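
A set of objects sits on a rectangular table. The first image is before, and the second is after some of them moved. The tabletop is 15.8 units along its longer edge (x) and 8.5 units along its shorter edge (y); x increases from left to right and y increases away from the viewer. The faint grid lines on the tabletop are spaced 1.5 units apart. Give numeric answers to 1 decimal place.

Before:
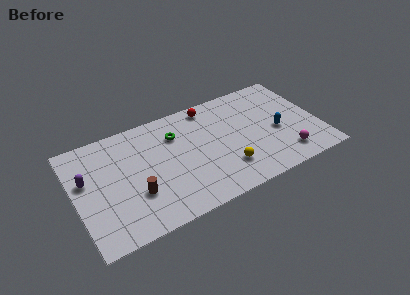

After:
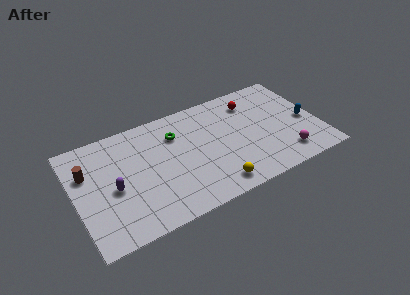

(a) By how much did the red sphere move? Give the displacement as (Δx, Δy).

(2.7, -0.8)

The red sphere started near (9.1, 7.5) and ended near (11.8, 6.7).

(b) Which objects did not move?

the magenta sphere and the green torus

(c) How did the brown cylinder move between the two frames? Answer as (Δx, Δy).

(-2.8, 2.9)

The brown cylinder started near (3.7, 2.8) and ended near (0.9, 5.7).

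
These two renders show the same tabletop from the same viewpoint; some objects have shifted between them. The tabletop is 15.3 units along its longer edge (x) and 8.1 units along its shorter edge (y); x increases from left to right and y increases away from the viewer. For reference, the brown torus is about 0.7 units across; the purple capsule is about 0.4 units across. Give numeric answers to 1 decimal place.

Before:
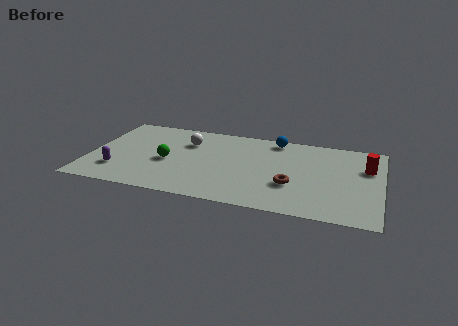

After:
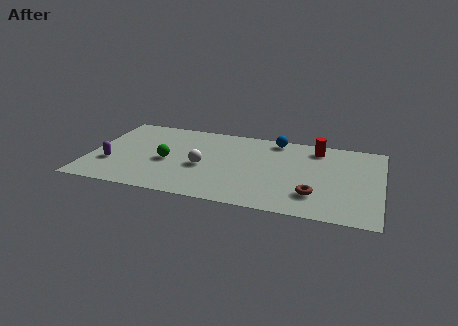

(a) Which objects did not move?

the green sphere and the blue sphere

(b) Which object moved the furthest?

the red cylinder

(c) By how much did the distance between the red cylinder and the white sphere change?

-2.8

The distance was about 9.5 in the first image and 6.7 in the second, so they moved 2.8 units closer together.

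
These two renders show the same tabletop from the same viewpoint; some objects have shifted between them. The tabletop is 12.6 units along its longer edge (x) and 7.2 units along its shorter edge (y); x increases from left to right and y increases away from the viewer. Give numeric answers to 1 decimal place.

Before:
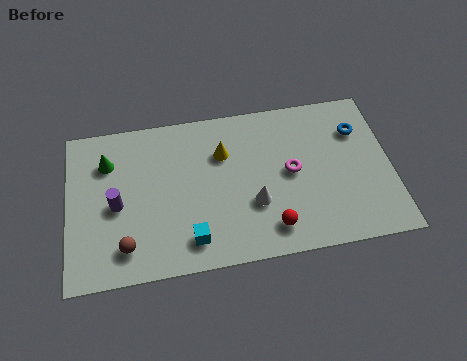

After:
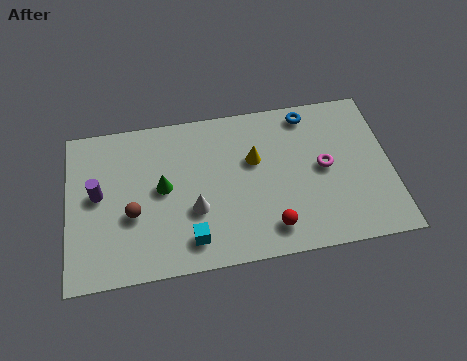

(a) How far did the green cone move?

2.6

The green cone moved from about (1.6, 5.3) to (3.7, 3.8), a distance of √(2.1² + 1.5²) ≈ 2.6.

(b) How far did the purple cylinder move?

0.9

From (1.9, 3.3) to (1.2, 3.9), the purple cylinder covered √(0.7² + 0.6²) ≈ 0.9 units.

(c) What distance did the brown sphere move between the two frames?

1.4

The brown sphere was near (2.2, 1.4) before and (2.5, 2.8) after, so it travelled √(0.3² + 1.4²) ≈ 1.4 units.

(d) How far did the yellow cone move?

1.3

From (6.1, 5.0) to (7.3, 4.5), the yellow cone covered √(1.2² + 0.5²) ≈ 1.3 units.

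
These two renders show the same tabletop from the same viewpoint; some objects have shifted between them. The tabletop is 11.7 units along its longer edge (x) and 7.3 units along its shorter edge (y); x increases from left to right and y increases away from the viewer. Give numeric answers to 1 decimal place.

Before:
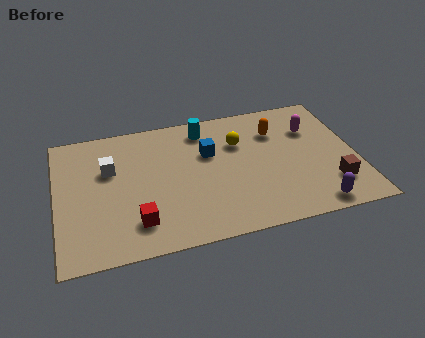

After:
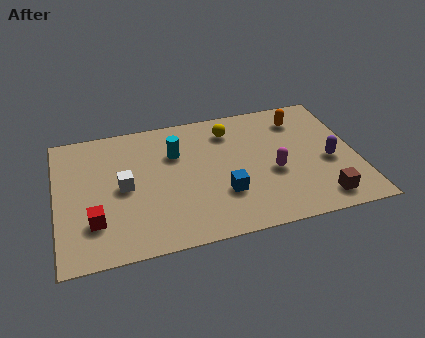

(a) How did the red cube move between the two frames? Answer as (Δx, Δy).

(-1.6, 0.4)

The red cube was at about (3.0, 1.6) and moved to about (1.4, 2.0).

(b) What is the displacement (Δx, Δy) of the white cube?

(0.5, -1.1)

From the two frames, the white cube sits at roughly (2.1, 4.7) before and (2.6, 3.6) after.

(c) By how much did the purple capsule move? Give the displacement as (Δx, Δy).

(0.8, 2.3)

The purple capsule started near (9.8, 0.8) and ended near (10.6, 3.1).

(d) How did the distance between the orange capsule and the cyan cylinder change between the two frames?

+2.2

They were about 2.9 units apart before and 5.1 after — 2.2 units further apart.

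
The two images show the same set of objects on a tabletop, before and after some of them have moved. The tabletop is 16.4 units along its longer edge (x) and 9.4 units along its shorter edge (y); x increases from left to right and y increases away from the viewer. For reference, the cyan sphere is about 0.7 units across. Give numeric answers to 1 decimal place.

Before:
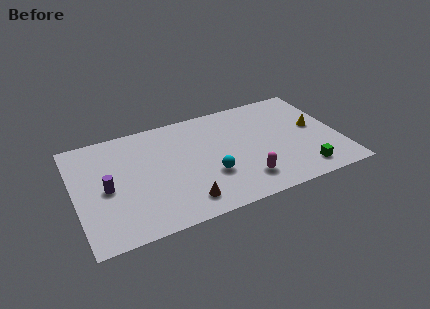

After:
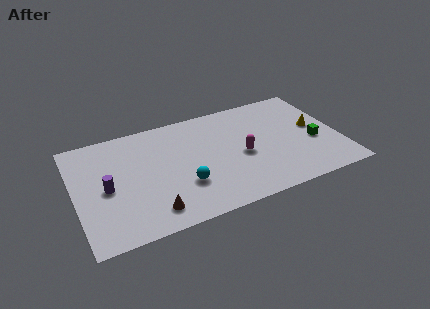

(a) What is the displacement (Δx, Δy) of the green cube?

(1.0, 2.3)

The green cube was at about (13.8, 1.5) and moved to about (14.8, 3.8).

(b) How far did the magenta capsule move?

2.2

The magenta capsule moved from about (10.2, 2.0) to (10.3, 4.2), a distance of √(0.1² + 2.2²) ≈ 2.2.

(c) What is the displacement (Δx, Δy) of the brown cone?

(-2.0, 0.0)

The brown cone started near (6.4, 1.6) and ended near (4.4, 1.6).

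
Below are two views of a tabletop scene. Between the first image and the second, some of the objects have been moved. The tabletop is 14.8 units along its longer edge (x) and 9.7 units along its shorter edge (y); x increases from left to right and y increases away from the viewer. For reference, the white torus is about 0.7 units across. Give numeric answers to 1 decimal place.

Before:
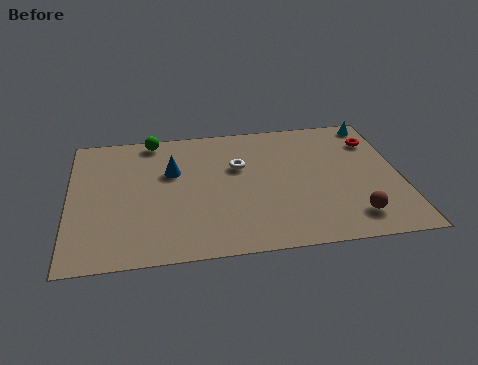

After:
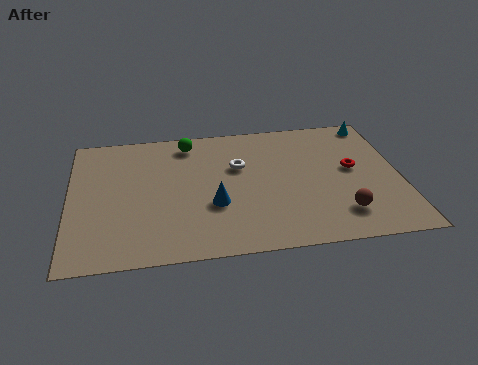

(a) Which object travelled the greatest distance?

the blue cone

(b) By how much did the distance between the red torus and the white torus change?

-1.1

The distance was about 6.3 in the first image and 5.2 in the second, so they moved 1.1 units closer together.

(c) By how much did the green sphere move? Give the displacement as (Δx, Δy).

(1.6, -0.5)

From the two frames, the green sphere sits at roughly (3.8, 8.8) before and (5.4, 8.3) after.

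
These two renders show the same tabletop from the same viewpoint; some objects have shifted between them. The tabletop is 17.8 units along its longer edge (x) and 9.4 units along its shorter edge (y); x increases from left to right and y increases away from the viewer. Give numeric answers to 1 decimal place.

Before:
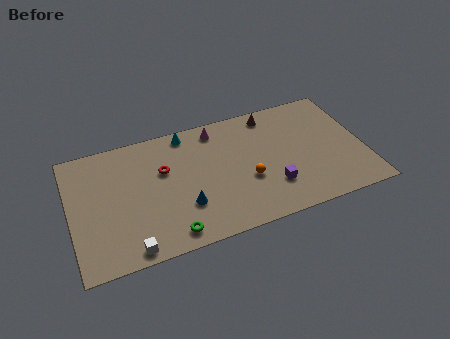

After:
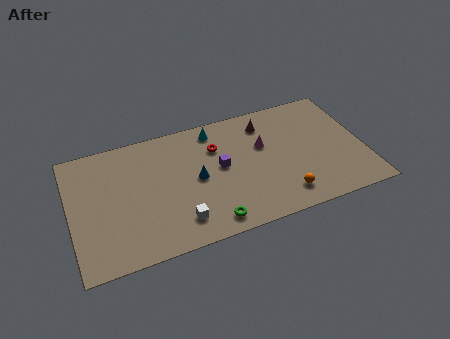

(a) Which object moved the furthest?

the purple cube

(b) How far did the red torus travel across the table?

3.4

The red torus was near (5.7, 6.0) before and (9.0, 6.7) after, so it travelled √(3.3² + 0.7²) ≈ 3.4 units.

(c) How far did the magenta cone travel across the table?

3.5

From (9.1, 8.1) to (11.8, 5.9), the magenta cone covered √(2.7² + 2.2²) ≈ 3.5 units.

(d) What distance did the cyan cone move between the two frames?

1.7

The cyan cone was near (7.3, 8.4) before and (9.0, 8.1) after, so it travelled √(1.7² + 0.3²) ≈ 1.7 units.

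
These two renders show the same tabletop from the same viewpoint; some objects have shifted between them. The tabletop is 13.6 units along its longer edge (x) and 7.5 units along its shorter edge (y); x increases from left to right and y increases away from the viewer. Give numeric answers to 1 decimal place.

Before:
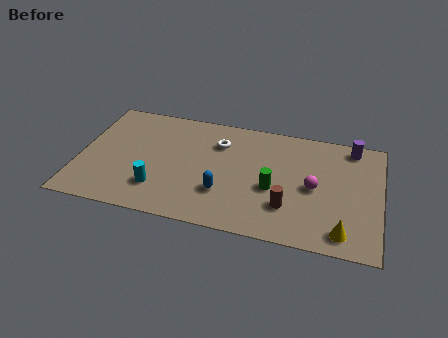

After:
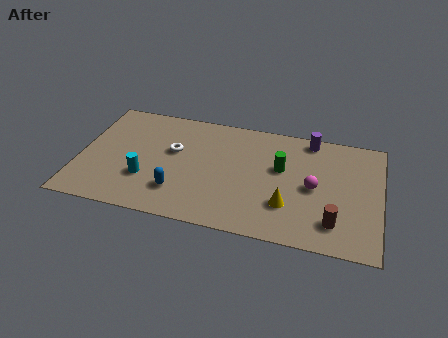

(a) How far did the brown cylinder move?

2.2

The brown cylinder was near (9.5, 2.1) before and (11.6, 1.6) after, so it travelled √(2.1² + 0.5²) ≈ 2.2 units.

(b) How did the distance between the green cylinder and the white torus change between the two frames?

+1.4

The distance was about 3.5 in the first image and 4.9 in the second, so they moved 1.4 units further apart.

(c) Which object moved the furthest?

the yellow cone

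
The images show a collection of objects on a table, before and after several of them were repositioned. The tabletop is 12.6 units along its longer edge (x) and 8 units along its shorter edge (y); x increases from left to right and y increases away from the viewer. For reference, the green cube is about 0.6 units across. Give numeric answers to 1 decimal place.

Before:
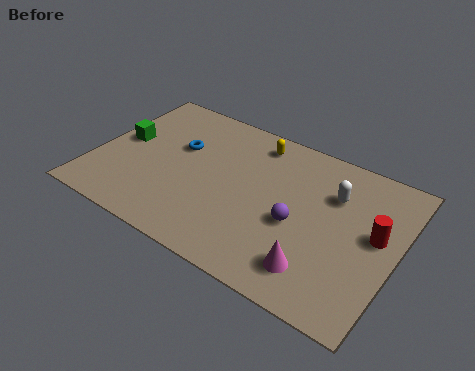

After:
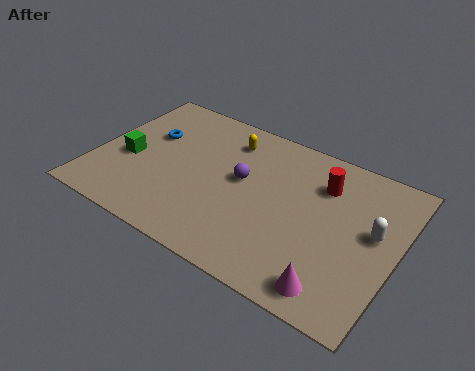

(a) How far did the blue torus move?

1.3

The blue torus was near (3.3, 5.0) before and (2.0, 5.1) after, so it travelled √(1.3² + 0.1²) ≈ 1.3 units.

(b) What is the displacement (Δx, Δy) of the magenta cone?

(0.8, -0.5)

From the two frames, the magenta cone sits at roughly (9.7, 1.6) before and (10.5, 1.1) after.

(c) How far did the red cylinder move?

2.8

From (11.7, 4.4) to (9.3, 5.9), the red cylinder covered √(2.4² + 1.5²) ≈ 2.8 units.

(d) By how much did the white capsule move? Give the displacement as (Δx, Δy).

(1.8, -1.1)

The white capsule started near (9.8, 5.6) and ended near (11.6, 4.5).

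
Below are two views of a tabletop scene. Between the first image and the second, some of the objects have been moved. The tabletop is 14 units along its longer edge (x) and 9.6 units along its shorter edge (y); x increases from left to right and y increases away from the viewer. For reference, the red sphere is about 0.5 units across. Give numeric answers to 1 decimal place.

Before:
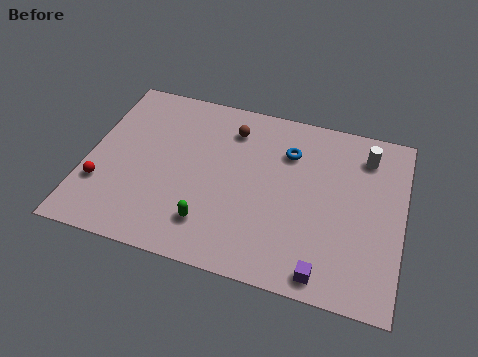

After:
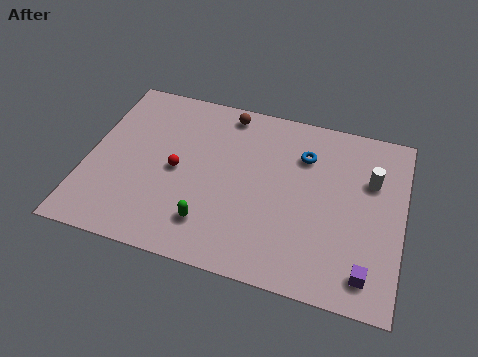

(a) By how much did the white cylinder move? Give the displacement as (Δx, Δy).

(0.3, -1.3)

The white cylinder started near (12.2, 7.7) and ended near (12.5, 6.4).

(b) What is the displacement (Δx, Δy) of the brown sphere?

(-0.3, 0.9)

The brown sphere was at about (6.2, 7.6) and moved to about (5.9, 8.5).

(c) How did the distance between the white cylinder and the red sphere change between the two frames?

-3.7

The distance was about 12.4 in the first image and 8.7 in the second, so they moved 3.7 units closer together.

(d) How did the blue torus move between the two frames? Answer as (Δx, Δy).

(0.7, 0.0)

The blue torus was at about (8.8, 7.0) and moved to about (9.5, 7.0).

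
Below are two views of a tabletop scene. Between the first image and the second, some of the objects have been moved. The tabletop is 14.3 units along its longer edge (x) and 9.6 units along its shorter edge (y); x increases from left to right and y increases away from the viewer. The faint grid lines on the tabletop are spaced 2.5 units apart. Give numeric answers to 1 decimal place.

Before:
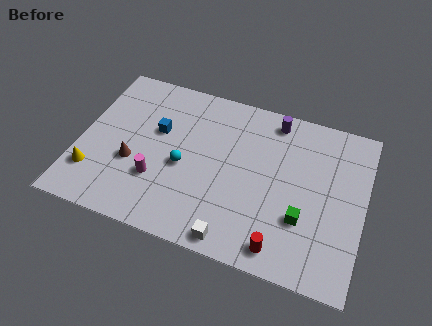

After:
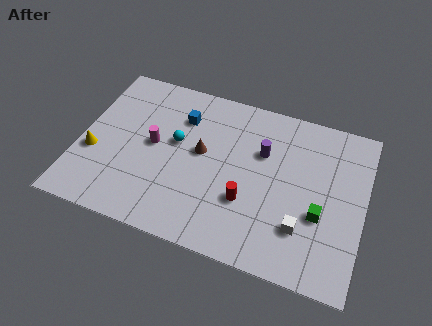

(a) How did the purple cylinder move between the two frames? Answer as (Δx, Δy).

(-0.4, -2.1)

The purple cylinder started near (9.5, 8.4) and ended near (9.1, 6.3).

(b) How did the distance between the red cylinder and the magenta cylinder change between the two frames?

-1.4

They were about 6.6 units apart before and 5.2 after — 1.4 units closer together.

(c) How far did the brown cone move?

3.7

From (2.8, 3.6) to (6.1, 5.3), the brown cone covered √(3.3² + 1.7²) ≈ 3.7 units.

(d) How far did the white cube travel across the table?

3.6

The white cube moved from about (8.2, 0.9) to (11.4, 2.6), a distance of √(3.2² + 1.7²) ≈ 3.6.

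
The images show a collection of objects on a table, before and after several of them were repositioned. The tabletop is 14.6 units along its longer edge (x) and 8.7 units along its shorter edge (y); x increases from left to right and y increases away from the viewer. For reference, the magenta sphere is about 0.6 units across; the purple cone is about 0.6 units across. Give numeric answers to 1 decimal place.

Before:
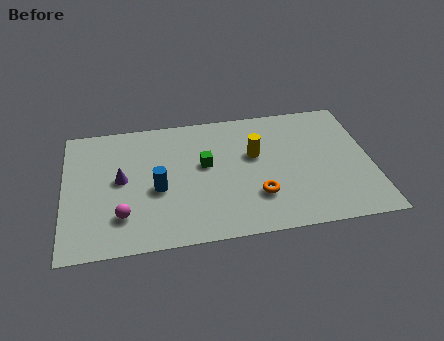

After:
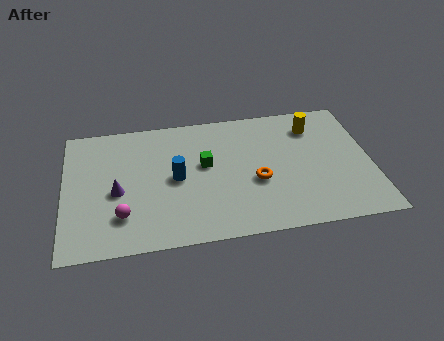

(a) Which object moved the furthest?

the yellow cylinder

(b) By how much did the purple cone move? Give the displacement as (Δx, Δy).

(-0.2, -0.8)

The purple cone started near (2.7, 4.6) and ended near (2.5, 3.8).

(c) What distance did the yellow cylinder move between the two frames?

3.3

From (9.1, 5.3) to (12.0, 6.8), the yellow cylinder covered √(2.9² + 1.5²) ≈ 3.3 units.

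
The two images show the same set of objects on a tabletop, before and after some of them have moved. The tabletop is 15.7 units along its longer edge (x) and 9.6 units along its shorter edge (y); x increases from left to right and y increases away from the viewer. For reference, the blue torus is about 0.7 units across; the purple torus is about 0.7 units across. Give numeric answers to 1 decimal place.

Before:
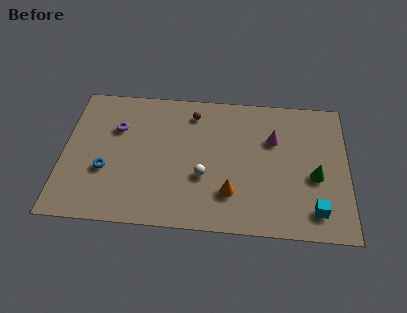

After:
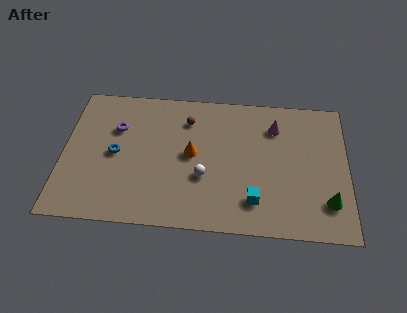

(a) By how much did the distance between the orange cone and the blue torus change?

-2.8

Before: roughly 7.0 units apart; after: 4.2. That's 2.8 units closer together.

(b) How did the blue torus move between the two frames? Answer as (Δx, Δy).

(0.5, 1.2)

From the two frames, the blue torus sits at roughly (2.4, 3.5) before and (2.9, 4.7) after.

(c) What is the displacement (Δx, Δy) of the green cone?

(0.7, -1.7)

From the two frames, the green cone sits at roughly (13.9, 4.0) before and (14.6, 2.3) after.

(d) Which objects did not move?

the white sphere and the purple torus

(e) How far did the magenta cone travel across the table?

0.9

From (11.6, 6.4) to (11.7, 7.3), the magenta cone covered √(0.1² + 0.9²) ≈ 0.9 units.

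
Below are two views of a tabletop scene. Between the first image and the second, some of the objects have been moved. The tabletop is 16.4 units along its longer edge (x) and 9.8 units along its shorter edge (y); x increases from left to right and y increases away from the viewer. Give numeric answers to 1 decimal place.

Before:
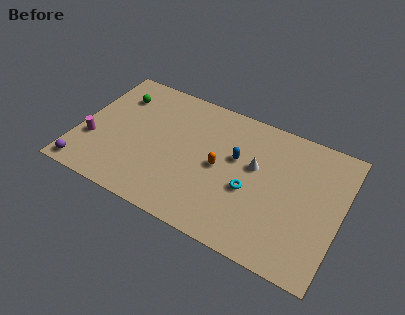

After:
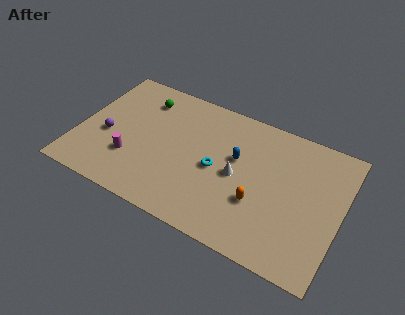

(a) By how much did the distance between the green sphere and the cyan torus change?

-3.5

They were about 9.5 units apart before and 6.0 after — 3.5 units closer together.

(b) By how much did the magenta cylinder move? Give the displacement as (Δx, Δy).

(2.5, -0.3)

The magenta cylinder was at about (1.0, 3.3) and moved to about (3.5, 3.0).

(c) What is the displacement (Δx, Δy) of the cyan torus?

(-2.2, 0.6)

The cyan torus was at about (10.9, 4.0) and moved to about (8.7, 4.6).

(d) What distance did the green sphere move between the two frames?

1.6

From (2.0, 7.4) to (3.6, 7.8), the green sphere covered √(1.6² + 0.4²) ≈ 1.6 units.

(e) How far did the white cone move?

1.5

From (11.0, 5.8) to (10.0, 4.7), the white cone covered √(1.0² + 1.1²) ≈ 1.5 units.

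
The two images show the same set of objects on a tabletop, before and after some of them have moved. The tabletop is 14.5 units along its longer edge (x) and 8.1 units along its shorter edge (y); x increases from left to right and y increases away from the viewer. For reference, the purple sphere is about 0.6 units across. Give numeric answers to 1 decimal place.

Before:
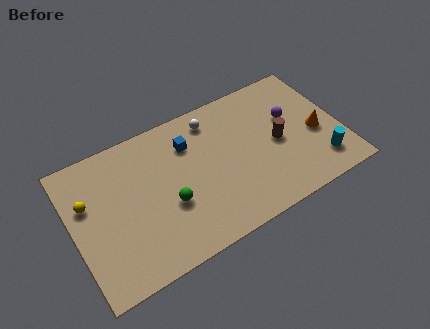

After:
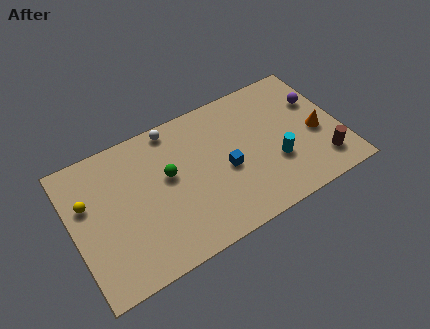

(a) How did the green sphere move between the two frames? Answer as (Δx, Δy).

(0.2, 1.6)

The green sphere was at about (5.0, 3.1) and moved to about (5.2, 4.7).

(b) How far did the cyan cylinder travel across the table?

2.5

From (13.1, 1.7) to (10.8, 2.8), the cyan cylinder covered √(2.3² + 1.1²) ≈ 2.5 units.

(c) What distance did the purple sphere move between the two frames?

1.6

The purple sphere moved from about (12.0, 5.0) to (13.5, 5.4), a distance of √(1.5² + 0.4²) ≈ 1.6.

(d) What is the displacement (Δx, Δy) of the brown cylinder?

(2.1, -2.2)

From the two frames, the brown cylinder sits at roughly (11.1, 3.9) before and (13.2, 1.7) after.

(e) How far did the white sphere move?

2.2

The white sphere was near (7.9, 6.8) before and (5.8, 7.3) after, so it travelled √(2.1² + 0.5²) ≈ 2.2 units.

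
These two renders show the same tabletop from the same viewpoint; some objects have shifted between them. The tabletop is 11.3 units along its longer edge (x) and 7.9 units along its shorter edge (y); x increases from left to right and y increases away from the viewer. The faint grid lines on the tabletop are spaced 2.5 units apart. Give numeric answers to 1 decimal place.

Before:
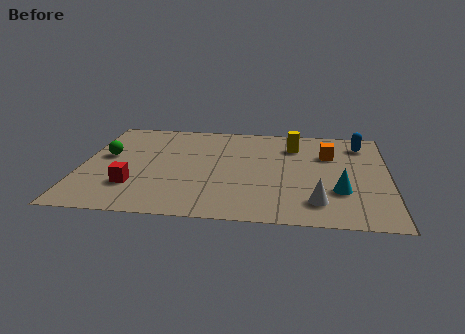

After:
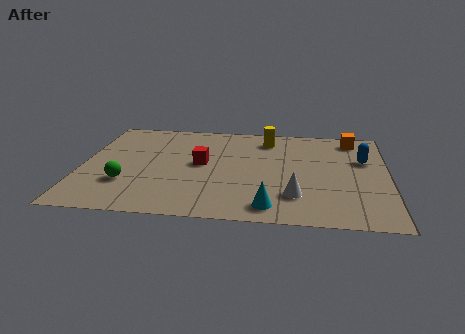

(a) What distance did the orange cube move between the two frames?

1.7

The orange cube was near (9.1, 5.4) before and (10.0, 6.8) after, so it travelled √(0.9² + 1.4²) ≈ 1.7 units.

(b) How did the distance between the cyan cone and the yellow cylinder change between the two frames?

+1.5

Before: roughly 3.9 units apart; after: 5.4. That's 1.5 units further apart.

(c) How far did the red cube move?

3.1

From (2.0, 2.2) to (4.4, 4.2), the red cube covered √(2.4² + 2.0²) ≈ 3.1 units.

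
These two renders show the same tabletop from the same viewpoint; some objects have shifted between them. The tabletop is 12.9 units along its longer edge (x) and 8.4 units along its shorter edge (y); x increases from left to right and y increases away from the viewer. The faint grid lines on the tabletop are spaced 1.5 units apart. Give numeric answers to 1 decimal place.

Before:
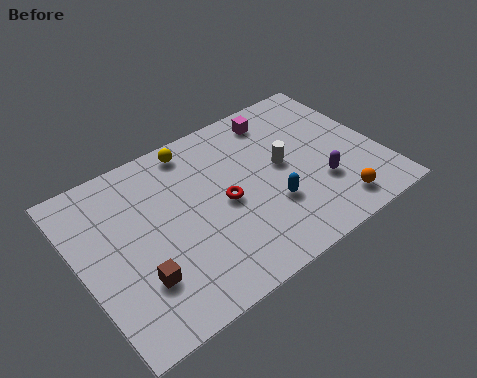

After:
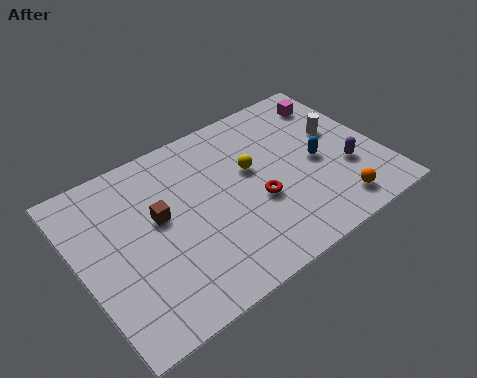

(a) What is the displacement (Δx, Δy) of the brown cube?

(1.3, 2.4)

The brown cube started near (2.1, 2.4) and ended near (3.4, 4.8).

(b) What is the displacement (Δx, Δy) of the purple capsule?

(1.2, 0.2)

From the two frames, the purple capsule sits at roughly (10.1, 2.7) before and (11.3, 2.9) after.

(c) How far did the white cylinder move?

2.6

The white cylinder was near (8.8, 4.5) before and (11.4, 5.0) after, so it travelled √(2.6² + 0.5²) ≈ 2.6 units.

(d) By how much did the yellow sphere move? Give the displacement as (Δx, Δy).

(2.1, -2.4)

The yellow sphere was at about (5.4, 7.4) and moved to about (7.5, 5.0).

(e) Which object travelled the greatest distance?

the yellow sphere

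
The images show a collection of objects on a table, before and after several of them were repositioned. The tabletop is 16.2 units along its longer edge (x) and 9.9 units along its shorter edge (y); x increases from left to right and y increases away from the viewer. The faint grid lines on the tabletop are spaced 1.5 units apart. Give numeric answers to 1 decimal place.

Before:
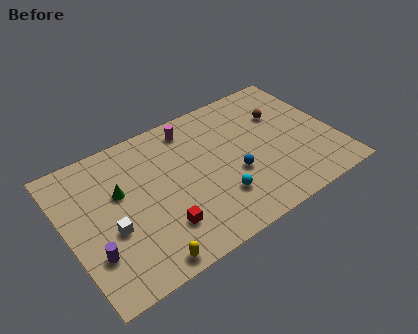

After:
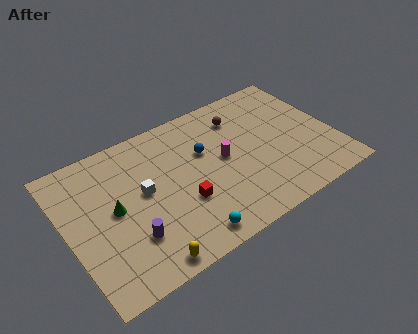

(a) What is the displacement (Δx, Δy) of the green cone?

(-0.5, -1.0)

The green cone started near (3.3, 6.1) and ended near (2.8, 5.1).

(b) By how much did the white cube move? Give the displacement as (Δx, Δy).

(2.2, 1.5)

From the two frames, the white cube sits at roughly (2.4, 3.9) before and (4.6, 5.4) after.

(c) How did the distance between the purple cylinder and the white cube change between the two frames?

+1.3

Before: roughly 1.6 units apart; after: 2.9. That's 1.3 units further apart.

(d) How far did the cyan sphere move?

2.7

The cyan sphere moved from about (8.7, 2.7) to (6.5, 1.2), a distance of √(2.2² + 1.5²) ≈ 2.7.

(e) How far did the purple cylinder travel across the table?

2.2

The purple cylinder moved from about (1.2, 2.9) to (3.4, 2.8), a distance of √(2.2² + 0.1²) ≈ 2.2.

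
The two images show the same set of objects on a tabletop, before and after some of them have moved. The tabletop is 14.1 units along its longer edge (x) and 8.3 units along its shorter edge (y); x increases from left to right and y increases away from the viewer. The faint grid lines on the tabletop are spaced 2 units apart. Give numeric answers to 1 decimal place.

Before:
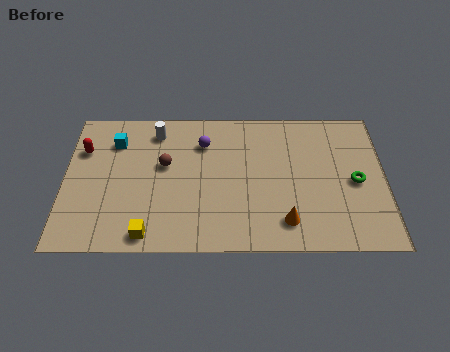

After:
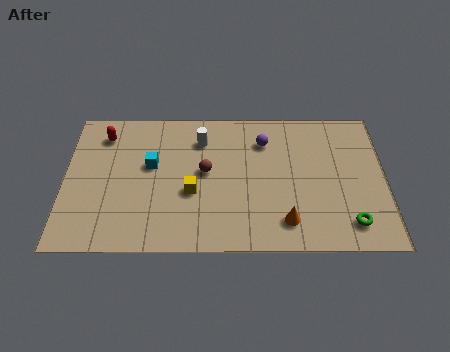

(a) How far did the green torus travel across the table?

2.4

The green torus was near (12.8, 3.9) before and (12.5, 1.5) after, so it travelled √(0.3² + 2.4²) ≈ 2.4 units.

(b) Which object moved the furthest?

the yellow cube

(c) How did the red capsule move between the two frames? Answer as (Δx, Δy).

(0.9, 0.9)

The red capsule was at about (0.8, 5.8) and moved to about (1.7, 6.7).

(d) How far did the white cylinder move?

2.1

The white cylinder moved from about (4.0, 6.9) to (6.0, 6.4), a distance of √(2.0² + 0.5²) ≈ 2.1.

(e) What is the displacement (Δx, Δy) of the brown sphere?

(1.8, -0.4)

From the two frames, the brown sphere sits at roughly (4.4, 4.9) before and (6.2, 4.5) after.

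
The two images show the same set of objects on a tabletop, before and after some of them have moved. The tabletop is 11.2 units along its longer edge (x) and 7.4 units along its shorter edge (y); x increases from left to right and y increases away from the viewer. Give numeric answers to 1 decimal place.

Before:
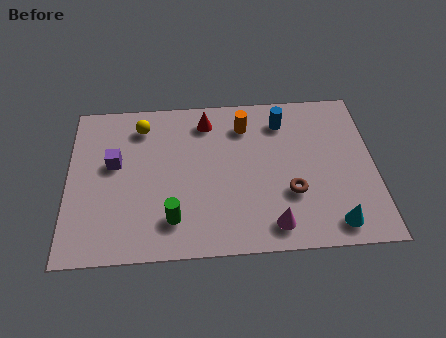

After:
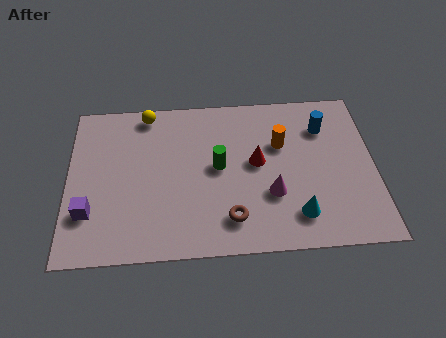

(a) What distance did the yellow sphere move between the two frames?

0.6

The yellow sphere moved from about (2.7, 6.0) to (2.9, 6.6), a distance of √(0.2² + 0.6²) ≈ 0.6.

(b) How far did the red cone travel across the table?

2.8

From (5.1, 6.1) to (6.9, 4.0), the red cone covered √(1.8² + 2.1²) ≈ 2.8 units.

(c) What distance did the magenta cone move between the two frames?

1.4

From (7.4, 1.1) to (7.4, 2.5), the magenta cone covered √(0.0² + 1.4²) ≈ 1.4 units.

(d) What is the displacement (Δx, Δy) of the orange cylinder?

(1.3, -1.0)

The orange cylinder was at about (6.5, 5.8) and moved to about (7.8, 4.8).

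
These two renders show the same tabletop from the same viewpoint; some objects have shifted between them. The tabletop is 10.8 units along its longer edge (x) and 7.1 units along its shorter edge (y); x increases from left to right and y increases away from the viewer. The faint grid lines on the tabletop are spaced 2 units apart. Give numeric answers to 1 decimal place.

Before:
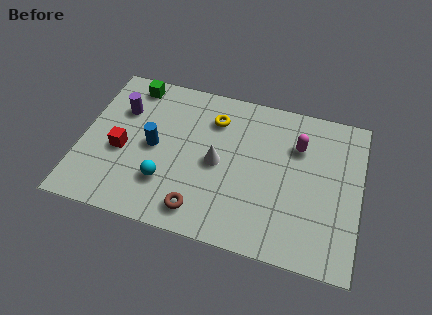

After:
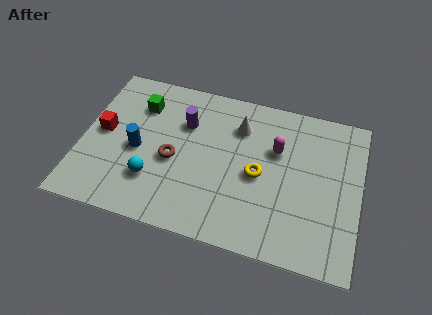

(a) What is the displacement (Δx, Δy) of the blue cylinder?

(-0.6, -0.3)

The blue cylinder was at about (2.8, 3.5) and moved to about (2.2, 3.2).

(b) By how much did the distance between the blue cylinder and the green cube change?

-0.8

Before: roughly 2.9 units apart; after: 2.1. That's 0.8 units closer together.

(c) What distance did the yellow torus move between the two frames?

2.8

The yellow torus was near (5.0, 5.4) before and (6.9, 3.3) after, so it travelled √(1.9² + 2.1²) ≈ 2.8 units.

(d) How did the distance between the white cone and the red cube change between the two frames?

+1.7

Before: roughly 3.7 units apart; after: 5.4. That's 1.7 units further apart.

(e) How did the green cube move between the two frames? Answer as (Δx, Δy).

(0.4, -0.9)

The green cube was at about (1.7, 6.2) and moved to about (2.1, 5.3).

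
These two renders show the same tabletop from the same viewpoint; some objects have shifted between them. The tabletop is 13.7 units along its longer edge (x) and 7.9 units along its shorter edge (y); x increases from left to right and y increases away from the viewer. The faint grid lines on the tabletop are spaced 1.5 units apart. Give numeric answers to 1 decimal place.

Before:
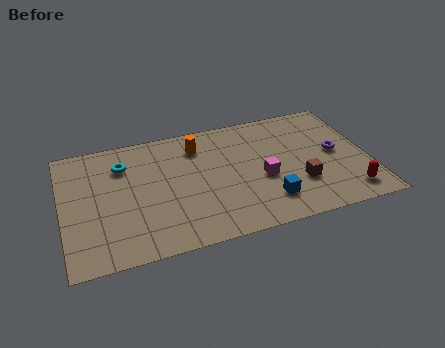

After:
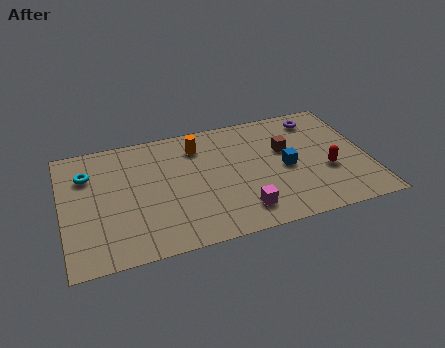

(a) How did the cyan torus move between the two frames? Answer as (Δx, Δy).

(-1.6, -0.2)

The cyan torus was at about (2.8, 5.9) and moved to about (1.2, 5.7).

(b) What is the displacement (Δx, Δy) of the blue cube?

(1.0, 1.9)

From the two frames, the blue cube sits at roughly (9.0, 1.8) before and (10.0, 3.7) after.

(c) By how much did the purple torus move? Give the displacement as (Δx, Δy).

(-0.6, 2.5)

The purple torus started near (12.3, 4.1) and ended near (11.7, 6.6).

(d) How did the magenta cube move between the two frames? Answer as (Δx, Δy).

(-1.1, -1.8)

The magenta cube started near (8.9, 3.3) and ended near (7.8, 1.5).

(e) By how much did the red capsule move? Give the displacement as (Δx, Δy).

(-0.8, 1.7)

The red capsule started near (12.6, 1.3) and ended near (11.8, 3.0).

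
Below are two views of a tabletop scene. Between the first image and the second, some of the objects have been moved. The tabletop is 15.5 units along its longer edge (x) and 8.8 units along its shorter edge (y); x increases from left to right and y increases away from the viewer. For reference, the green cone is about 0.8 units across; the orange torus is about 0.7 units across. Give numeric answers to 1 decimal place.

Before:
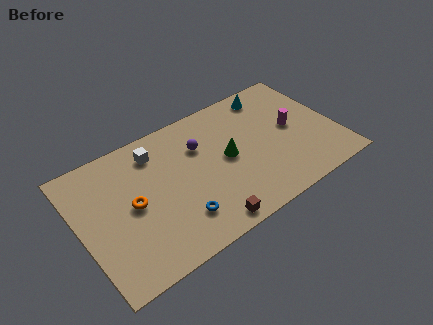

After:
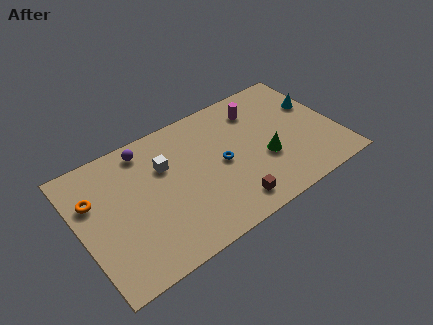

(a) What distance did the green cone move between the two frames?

2.4

The green cone moved from about (8.9, 4.5) to (11.0, 3.3), a distance of √(2.1² + 1.2²) ≈ 2.4.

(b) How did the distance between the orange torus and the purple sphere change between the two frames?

-0.9

Before: roughly 4.7 units apart; after: 3.8. That's 0.9 units closer together.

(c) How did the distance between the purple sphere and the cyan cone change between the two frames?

+5.5

Before: roughly 4.9 units apart; after: 10.4. That's 5.5 units further apart.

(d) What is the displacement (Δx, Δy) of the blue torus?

(3.0, 2.2)

The blue torus started near (5.5, 2.1) and ended near (8.5, 4.3).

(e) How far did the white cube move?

1.3

The white cube moved from about (4.9, 7.1) to (5.3, 5.9), a distance of √(0.4² + 1.2²) ≈ 1.3.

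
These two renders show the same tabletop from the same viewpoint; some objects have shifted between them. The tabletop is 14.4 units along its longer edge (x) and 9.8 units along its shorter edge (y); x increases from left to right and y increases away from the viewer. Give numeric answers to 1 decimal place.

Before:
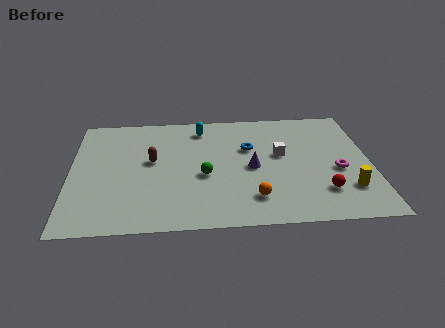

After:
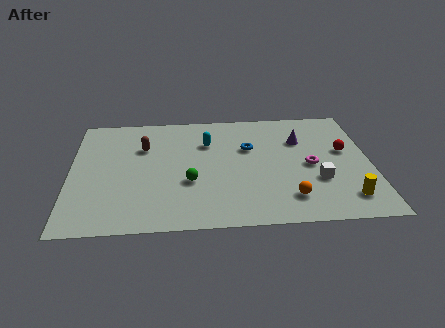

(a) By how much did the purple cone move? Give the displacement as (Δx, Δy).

(2.4, 2.2)

The purple cone was at about (8.7, 4.6) and moved to about (11.1, 6.8).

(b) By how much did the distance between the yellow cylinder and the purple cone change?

+0.4

They were about 5.0 units apart before and 5.4 after — 0.4 units further apart.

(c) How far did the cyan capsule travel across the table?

1.3

From (6.3, 8.2) to (6.6, 6.9), the cyan capsule covered √(0.3² + 1.3²) ≈ 1.3 units.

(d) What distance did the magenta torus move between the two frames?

1.4

From (12.8, 4.1) to (11.5, 4.6), the magenta torus covered √(1.3² + 0.5²) ≈ 1.4 units.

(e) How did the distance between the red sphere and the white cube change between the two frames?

-0.9

Before: roughly 3.7 units apart; after: 2.8. That's 0.9 units closer together.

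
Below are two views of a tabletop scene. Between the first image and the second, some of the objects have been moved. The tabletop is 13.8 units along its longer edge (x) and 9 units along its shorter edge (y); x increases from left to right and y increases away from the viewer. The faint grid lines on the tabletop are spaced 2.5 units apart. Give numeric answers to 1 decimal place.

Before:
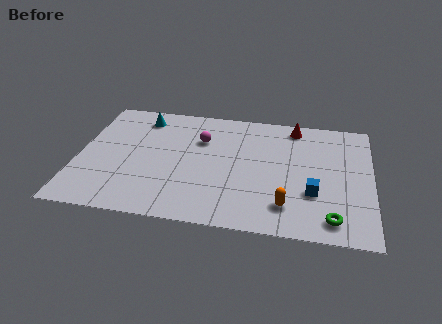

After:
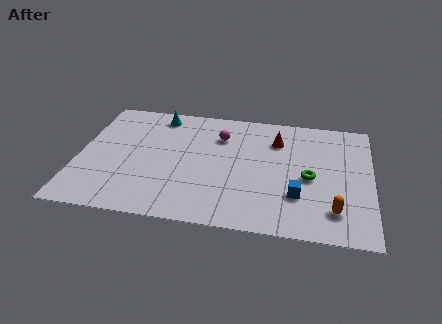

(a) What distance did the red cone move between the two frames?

1.4

From (10.1, 7.9) to (9.3, 6.7), the red cone covered √(0.8² + 1.2²) ≈ 1.4 units.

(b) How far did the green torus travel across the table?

3.0

From (12.0, 1.3) to (10.9, 4.1), the green torus covered √(1.1² + 2.8²) ≈ 3.0 units.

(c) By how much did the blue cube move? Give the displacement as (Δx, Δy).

(-0.7, -0.3)

From the two frames, the blue cube sits at roughly (11.1, 3.0) before and (10.4, 2.7) after.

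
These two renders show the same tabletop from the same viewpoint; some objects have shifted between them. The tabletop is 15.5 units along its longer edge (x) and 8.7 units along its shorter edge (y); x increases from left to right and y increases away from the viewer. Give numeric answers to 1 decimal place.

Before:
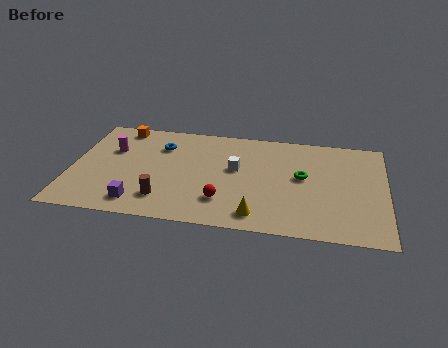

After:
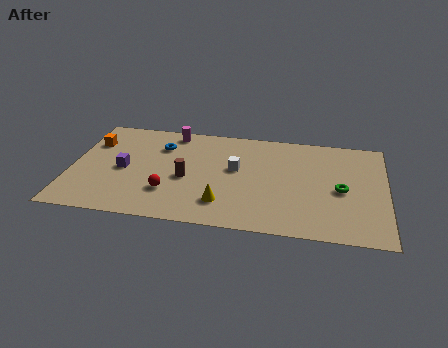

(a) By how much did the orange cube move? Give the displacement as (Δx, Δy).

(-1.3, -1.5)

The orange cube started near (2.2, 7.7) and ended near (0.9, 6.2).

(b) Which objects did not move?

the white cube and the blue torus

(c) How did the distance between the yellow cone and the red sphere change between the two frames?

+0.8

The distance was about 1.9 in the first image and 2.7 in the second, so they moved 0.8 units further apart.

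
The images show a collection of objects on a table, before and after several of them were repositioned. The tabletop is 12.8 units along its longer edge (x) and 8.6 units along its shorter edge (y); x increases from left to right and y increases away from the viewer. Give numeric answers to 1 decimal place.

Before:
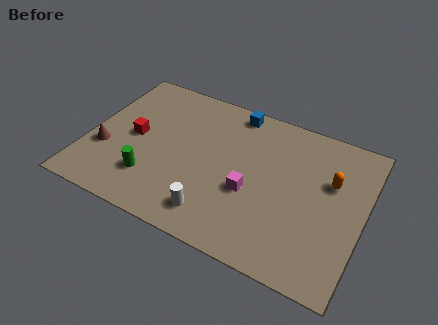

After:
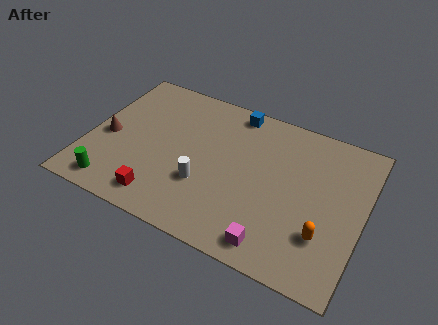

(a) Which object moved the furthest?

the red cube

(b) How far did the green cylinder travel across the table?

1.9

The green cylinder moved from about (3.2, 2.2) to (1.6, 1.1), a distance of √(1.6² + 1.1²) ≈ 1.9.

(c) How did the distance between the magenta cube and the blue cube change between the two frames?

+2.6

They were about 4.5 units apart before and 7.1 after — 2.6 units further apart.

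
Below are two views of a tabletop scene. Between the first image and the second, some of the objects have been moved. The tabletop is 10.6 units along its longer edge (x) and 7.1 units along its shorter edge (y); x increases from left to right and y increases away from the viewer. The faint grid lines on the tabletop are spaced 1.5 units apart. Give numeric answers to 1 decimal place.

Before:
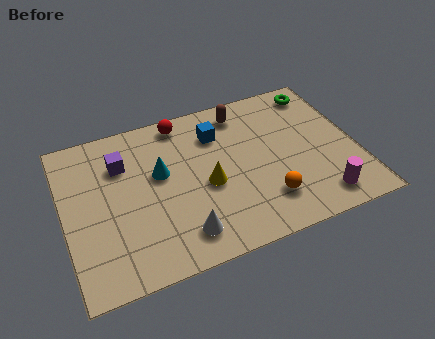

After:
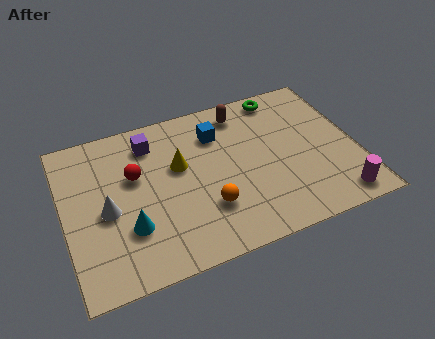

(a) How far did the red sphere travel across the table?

2.7

The red sphere was near (4.5, 6.3) before and (2.6, 4.4) after, so it travelled √(1.9² + 1.9²) ≈ 2.7 units.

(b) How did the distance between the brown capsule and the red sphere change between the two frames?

+2.2

They were about 2.2 units apart before and 4.4 after — 2.2 units further apart.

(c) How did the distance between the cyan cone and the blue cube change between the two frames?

+2.2

The distance was about 2.5 in the first image and 4.7 in the second, so they moved 2.2 units further apart.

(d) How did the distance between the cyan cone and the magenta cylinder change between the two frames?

+1.2

The distance was about 6.3 in the first image and 7.5 in the second, so they moved 1.2 units further apart.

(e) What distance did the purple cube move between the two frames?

1.3

The purple cube moved from about (2.2, 5.1) to (3.3, 5.7), a distance of √(1.1² + 0.6²) ≈ 1.3.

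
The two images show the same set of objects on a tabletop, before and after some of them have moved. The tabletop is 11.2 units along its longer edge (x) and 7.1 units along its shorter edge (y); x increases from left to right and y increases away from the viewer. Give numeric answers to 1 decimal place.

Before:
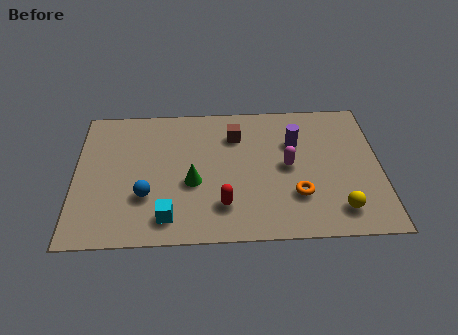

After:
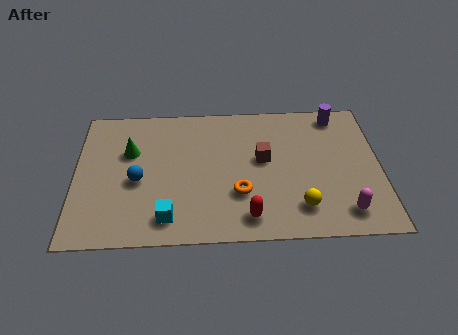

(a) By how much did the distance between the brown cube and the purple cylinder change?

+1.3

The distance was about 2.3 in the first image and 3.6 in the second, so they moved 1.3 units further apart.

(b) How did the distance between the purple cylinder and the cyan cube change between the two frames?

+2.1

They were about 5.9 units apart before and 8.0 after — 2.1 units further apart.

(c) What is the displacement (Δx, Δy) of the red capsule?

(0.9, -0.6)

From the two frames, the red capsule sits at roughly (5.4, 1.7) before and (6.3, 1.1) after.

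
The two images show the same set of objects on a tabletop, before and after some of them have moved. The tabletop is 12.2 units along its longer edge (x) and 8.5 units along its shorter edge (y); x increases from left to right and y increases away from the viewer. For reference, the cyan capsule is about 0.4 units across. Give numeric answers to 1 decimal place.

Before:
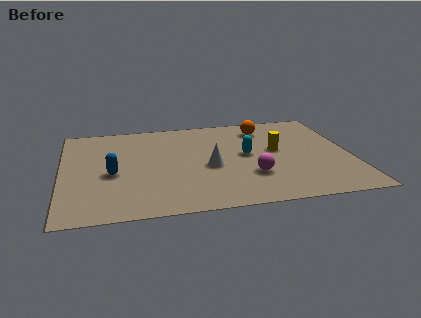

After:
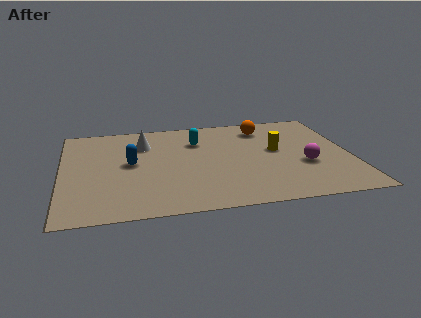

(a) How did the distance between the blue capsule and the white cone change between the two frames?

-2.3

The distance was about 4.1 in the first image and 1.8 in the second, so they moved 2.3 units closer together.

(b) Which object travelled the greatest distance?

the white cone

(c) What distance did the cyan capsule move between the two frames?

2.6

The cyan capsule was near (7.8, 4.5) before and (5.8, 6.1) after, so it travelled √(2.0² + 1.6²) ≈ 2.6 units.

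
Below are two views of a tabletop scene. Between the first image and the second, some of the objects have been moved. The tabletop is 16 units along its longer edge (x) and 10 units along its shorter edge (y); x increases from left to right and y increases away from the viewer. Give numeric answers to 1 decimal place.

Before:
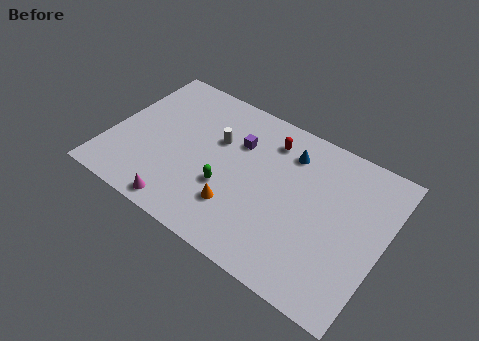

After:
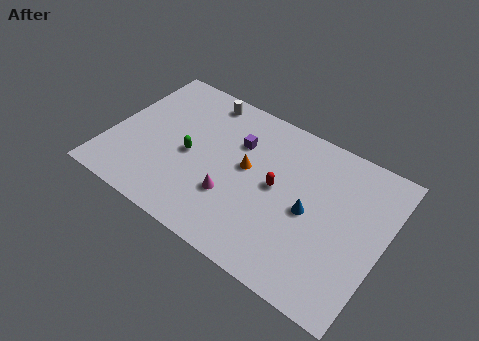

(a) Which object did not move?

the purple cube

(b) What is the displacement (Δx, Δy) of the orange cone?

(0.1, 2.8)

From the two frames, the orange cone sits at roughly (7.9, 2.7) before and (8.0, 5.5) after.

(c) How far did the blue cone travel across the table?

3.5

The blue cone moved from about (10.1, 7.8) to (11.8, 4.7), a distance of √(1.7² + 3.1²) ≈ 3.5.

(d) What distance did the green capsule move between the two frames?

2.6

The green capsule was near (7.1, 3.6) before and (4.7, 4.6) after, so it travelled √(2.4² + 1.0²) ≈ 2.6 units.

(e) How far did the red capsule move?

2.9

The red capsule was near (8.9, 8.0) before and (9.8, 5.2) after, so it travelled √(0.9² + 2.8²) ≈ 2.9 units.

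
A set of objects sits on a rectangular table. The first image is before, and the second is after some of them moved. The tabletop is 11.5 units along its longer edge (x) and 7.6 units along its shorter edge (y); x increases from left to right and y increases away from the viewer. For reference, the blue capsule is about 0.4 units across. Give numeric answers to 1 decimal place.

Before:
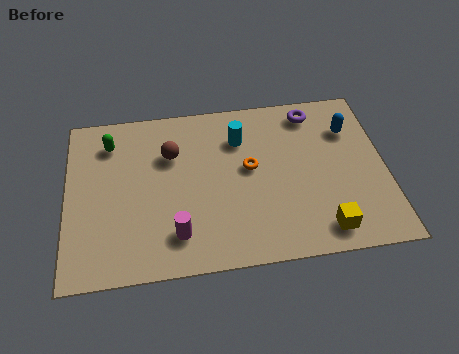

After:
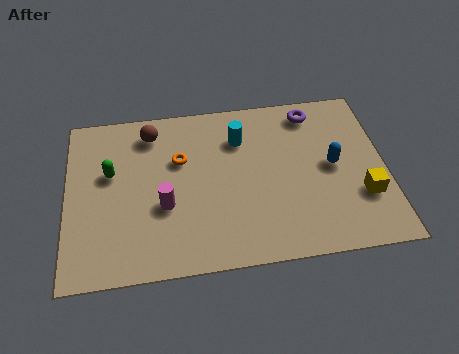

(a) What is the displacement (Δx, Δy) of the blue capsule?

(-0.7, -1.6)

The blue capsule was at about (10.3, 5.5) and moved to about (9.6, 3.9).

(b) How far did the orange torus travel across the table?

2.6

From (6.6, 4.2) to (4.1, 4.9), the orange torus covered √(2.5² + 0.7²) ≈ 2.6 units.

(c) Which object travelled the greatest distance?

the orange torus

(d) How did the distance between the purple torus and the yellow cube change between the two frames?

-1.0

Before: roughly 5.4 units apart; after: 4.4. That's 1.0 units closer together.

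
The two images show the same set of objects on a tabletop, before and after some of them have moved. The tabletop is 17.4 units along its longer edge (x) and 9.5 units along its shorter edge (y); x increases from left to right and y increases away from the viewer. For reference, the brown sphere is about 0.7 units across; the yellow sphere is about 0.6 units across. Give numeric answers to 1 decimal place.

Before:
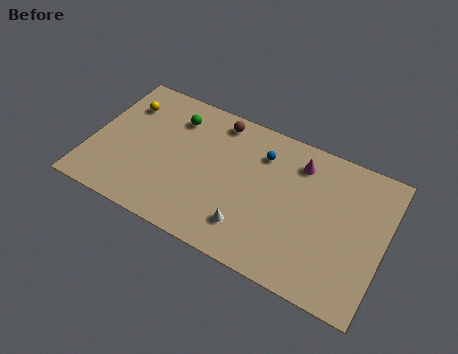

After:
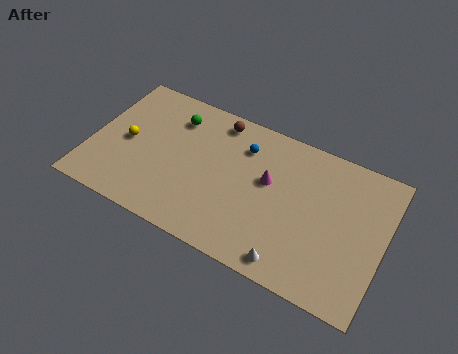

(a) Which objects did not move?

the green sphere and the brown sphere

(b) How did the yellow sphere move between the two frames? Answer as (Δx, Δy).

(0.5, -2.5)

From the two frames, the yellow sphere sits at roughly (1.6, 7.1) before and (2.1, 4.6) after.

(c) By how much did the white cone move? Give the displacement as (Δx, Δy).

(2.6, -1.0)

The white cone was at about (9.8, 2.1) and moved to about (12.4, 1.1).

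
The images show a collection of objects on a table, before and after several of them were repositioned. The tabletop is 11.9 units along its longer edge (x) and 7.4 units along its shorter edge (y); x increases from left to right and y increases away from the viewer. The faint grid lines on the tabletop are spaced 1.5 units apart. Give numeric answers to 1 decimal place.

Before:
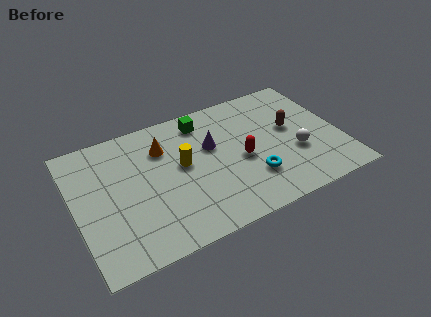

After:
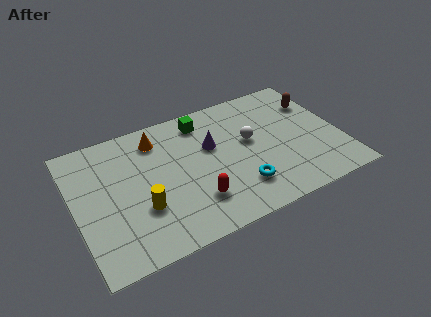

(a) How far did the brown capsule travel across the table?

1.7

The brown capsule was near (9.8, 4.2) before and (11.1, 5.3) after, so it travelled √(1.3² + 1.1²) ≈ 1.7 units.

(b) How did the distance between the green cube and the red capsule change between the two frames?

+1.2

The distance was about 3.2 in the first image and 4.4 in the second, so they moved 1.2 units further apart.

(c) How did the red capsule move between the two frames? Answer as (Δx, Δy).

(-2.3, -1.4)

The red capsule started near (7.4, 3.3) and ended near (5.1, 1.9).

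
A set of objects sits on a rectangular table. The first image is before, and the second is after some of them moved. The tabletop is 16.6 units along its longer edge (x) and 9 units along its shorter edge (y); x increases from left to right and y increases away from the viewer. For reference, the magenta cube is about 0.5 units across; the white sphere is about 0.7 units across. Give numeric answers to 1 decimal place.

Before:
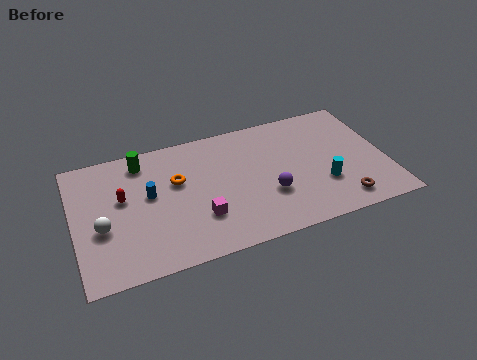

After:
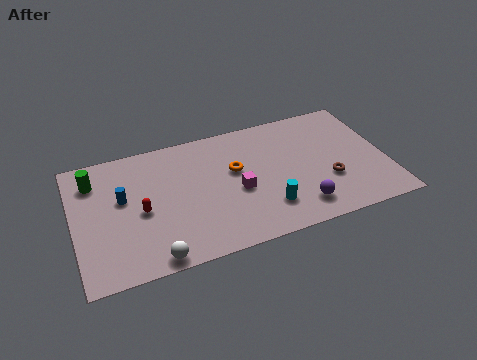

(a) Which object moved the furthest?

the white sphere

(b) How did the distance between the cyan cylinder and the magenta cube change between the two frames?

-4.4

The distance was about 6.6 in the first image and 2.2 in the second, so they moved 4.4 units closer together.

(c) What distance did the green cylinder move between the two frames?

2.7

The green cylinder was near (3.8, 7.6) before and (1.2, 7.0) after, so it travelled √(2.6² + 0.6²) ≈ 2.7 units.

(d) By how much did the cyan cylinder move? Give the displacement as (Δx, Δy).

(-3.1, -0.7)

From the two frames, the cyan cylinder sits at roughly (13.1, 2.9) before and (10.0, 2.2) after.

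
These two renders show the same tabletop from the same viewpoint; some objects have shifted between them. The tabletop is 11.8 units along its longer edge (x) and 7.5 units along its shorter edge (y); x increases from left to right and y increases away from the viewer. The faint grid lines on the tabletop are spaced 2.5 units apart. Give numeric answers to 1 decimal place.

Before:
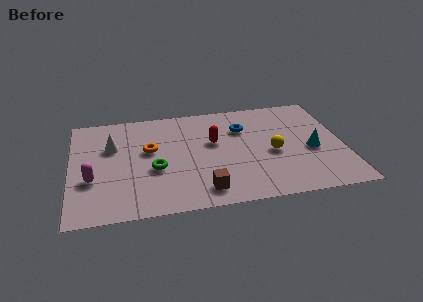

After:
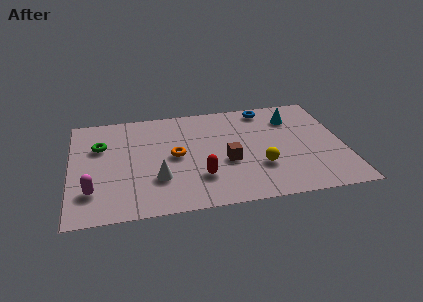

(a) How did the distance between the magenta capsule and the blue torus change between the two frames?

+1.9

The distance was about 7.1 in the first image and 9.0 in the second, so they moved 1.9 units further apart.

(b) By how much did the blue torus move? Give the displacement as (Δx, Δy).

(1.1, 1.3)

The blue torus was at about (7.5, 5.3) and moved to about (8.6, 6.6).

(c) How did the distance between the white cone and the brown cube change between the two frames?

-2.2

The distance was about 5.3 in the first image and 3.1 in the second, so they moved 2.2 units closer together.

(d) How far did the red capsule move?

2.5

The red capsule moved from about (6.2, 4.5) to (5.5, 2.1), a distance of √(0.7² + 2.4²) ≈ 2.5.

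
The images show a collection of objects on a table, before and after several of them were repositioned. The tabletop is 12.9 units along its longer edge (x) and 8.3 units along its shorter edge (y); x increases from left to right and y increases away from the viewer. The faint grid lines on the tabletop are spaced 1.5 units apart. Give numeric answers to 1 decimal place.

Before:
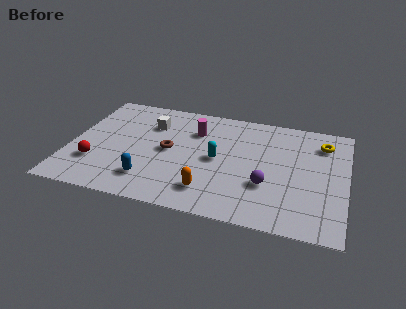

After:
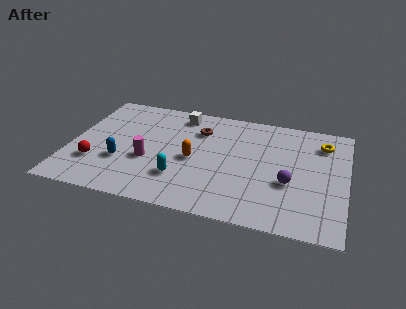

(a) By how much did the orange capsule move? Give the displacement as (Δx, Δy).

(-0.9, 2.1)

From the two frames, the orange capsule sits at roughly (6.7, 1.7) before and (5.8, 3.8) after.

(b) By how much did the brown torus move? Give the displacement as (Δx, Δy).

(1.3, 1.9)

From the two frames, the brown torus sits at roughly (4.6, 4.2) before and (5.9, 6.1) after.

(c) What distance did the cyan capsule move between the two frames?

2.4

The cyan capsule moved from about (6.9, 4.1) to (5.3, 2.3), a distance of √(1.6² + 1.8²) ≈ 2.4.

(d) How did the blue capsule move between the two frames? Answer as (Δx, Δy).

(-1.4, 1.0)

The blue capsule was at about (3.9, 1.8) and moved to about (2.5, 2.8).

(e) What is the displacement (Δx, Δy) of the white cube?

(1.3, 1.1)

The white cube was at about (3.6, 6.0) and moved to about (4.9, 7.1).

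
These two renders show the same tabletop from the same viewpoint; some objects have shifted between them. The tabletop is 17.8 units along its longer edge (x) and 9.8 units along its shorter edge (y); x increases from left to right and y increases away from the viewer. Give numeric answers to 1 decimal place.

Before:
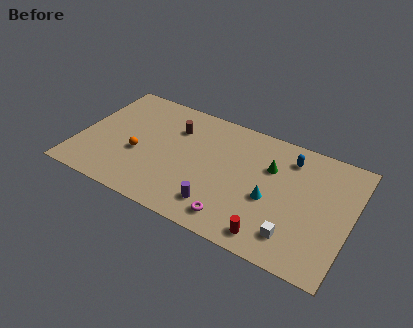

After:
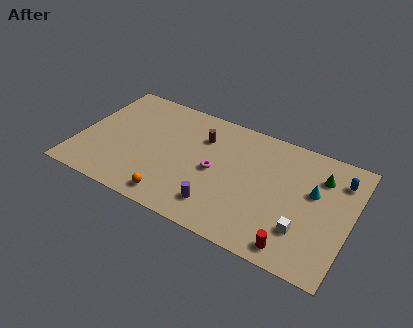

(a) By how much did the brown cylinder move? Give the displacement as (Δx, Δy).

(1.8, 0.0)

From the two frames, the brown cylinder sits at roughly (6.0, 7.1) before and (7.8, 7.1) after.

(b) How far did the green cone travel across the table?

3.3

The green cone moved from about (12.4, 6.6) to (15.6, 7.3), a distance of √(3.2² + 0.7²) ≈ 3.3.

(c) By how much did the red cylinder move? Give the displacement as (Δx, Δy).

(1.5, -0.1)

From the two frames, the red cylinder sits at roughly (13.1, 1.3) before and (14.6, 1.2) after.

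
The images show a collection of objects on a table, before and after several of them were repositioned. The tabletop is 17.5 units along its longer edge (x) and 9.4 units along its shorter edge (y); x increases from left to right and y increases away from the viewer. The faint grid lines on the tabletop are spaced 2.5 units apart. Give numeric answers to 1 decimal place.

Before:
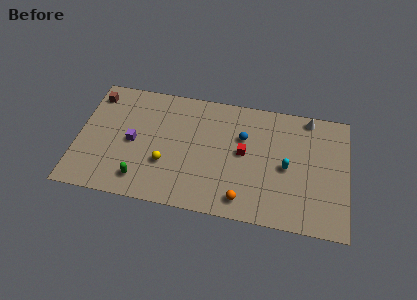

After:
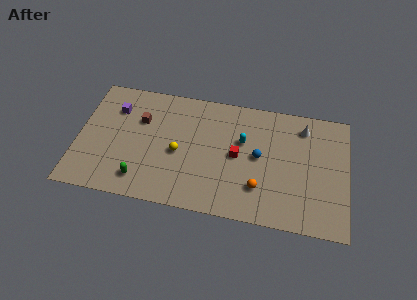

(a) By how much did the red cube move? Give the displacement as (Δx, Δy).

(-0.4, -0.3)

From the two frames, the red cube sits at roughly (10.8, 5.0) before and (10.4, 4.7) after.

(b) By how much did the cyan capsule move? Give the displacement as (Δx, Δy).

(-2.9, 1.5)

From the two frames, the cyan capsule sits at roughly (13.6, 4.4) before and (10.7, 5.9) after.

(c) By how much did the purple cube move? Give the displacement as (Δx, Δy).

(-1.3, 2.4)

The purple cube started near (3.6, 4.5) and ended near (2.3, 6.9).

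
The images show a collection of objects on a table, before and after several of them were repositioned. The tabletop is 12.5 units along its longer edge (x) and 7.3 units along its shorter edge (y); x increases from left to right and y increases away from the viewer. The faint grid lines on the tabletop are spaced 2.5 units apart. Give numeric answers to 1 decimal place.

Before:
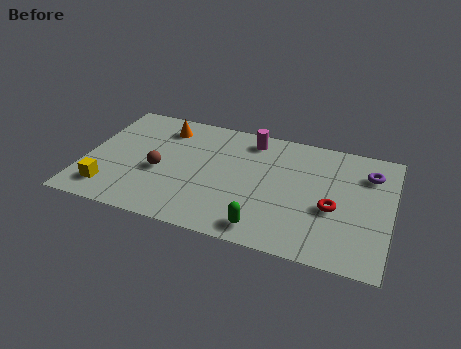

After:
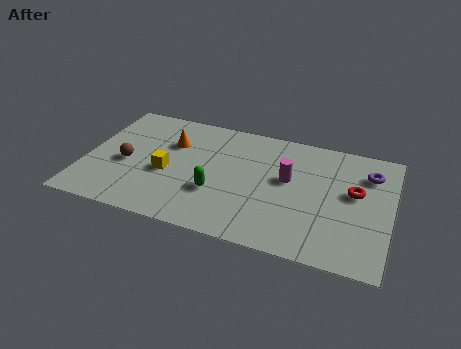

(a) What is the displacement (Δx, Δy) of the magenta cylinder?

(1.7, -2.0)

The magenta cylinder was at about (6.6, 6.2) and moved to about (8.3, 4.2).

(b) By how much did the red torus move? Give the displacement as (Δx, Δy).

(0.8, 1.2)

From the two frames, the red torus sits at roughly (10.2, 3.0) before and (11.0, 4.2) after.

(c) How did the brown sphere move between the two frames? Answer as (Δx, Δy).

(-1.4, 0.1)

From the two frames, the brown sphere sits at roughly (3.1, 3.1) before and (1.7, 3.2) after.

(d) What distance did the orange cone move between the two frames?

1.0

The orange cone moved from about (3.0, 5.9) to (3.4, 5.0), a distance of √(0.4² + 0.9²) ≈ 1.0.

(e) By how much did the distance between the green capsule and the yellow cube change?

-4.2

The distance was about 6.4 in the first image and 2.2 in the second, so they moved 4.2 units closer together.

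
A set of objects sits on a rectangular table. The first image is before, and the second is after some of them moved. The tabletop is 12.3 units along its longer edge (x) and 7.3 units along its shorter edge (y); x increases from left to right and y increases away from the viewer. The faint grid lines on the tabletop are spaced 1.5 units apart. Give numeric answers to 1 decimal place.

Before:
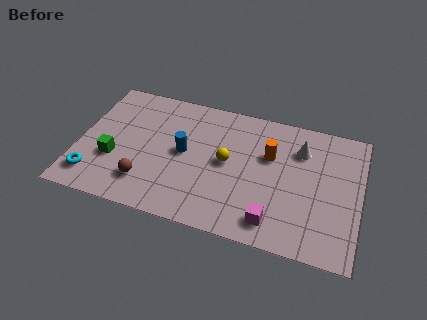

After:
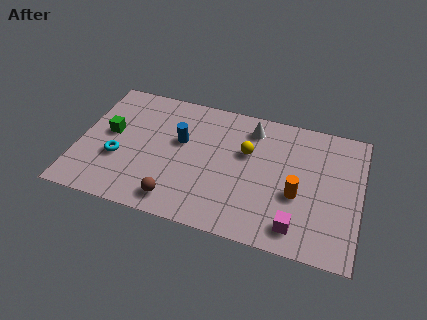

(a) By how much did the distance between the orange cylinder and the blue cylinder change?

+1.6

They were about 3.8 units apart before and 5.4 after — 1.6 units further apart.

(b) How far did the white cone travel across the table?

2.3

The white cone moved from about (9.6, 5.4) to (7.4, 6.0), a distance of √(2.2² + 0.6²) ≈ 2.3.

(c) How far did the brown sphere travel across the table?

1.5

From (3.1, 1.7) to (4.5, 1.1), the brown sphere covered √(1.4² + 0.6²) ≈ 1.5 units.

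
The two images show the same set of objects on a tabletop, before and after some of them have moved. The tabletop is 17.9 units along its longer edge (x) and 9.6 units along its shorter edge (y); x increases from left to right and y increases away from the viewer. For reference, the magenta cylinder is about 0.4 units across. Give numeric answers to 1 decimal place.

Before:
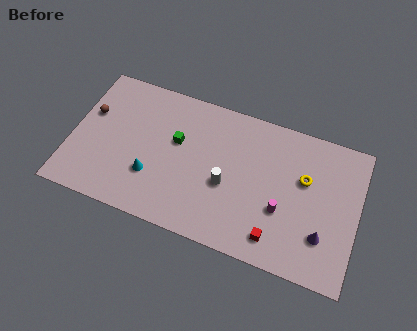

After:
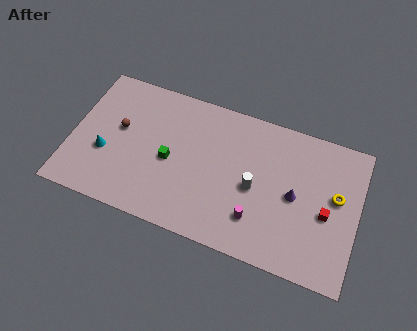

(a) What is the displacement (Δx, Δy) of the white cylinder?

(1.7, 0.4)

The white cylinder was at about (9.8, 4.0) and moved to about (11.5, 4.4).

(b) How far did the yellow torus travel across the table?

2.1

The yellow torus was near (14.5, 6.0) before and (16.5, 5.5) after, so it travelled √(2.0² + 0.5²) ≈ 2.1 units.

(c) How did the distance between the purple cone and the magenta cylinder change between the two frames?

+0.5

The distance was about 2.7 in the first image and 3.2 in the second, so they moved 0.5 units further apart.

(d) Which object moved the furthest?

the red cube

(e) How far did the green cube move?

1.4

From (6.5, 5.8) to (6.2, 4.4), the green cube covered √(0.3² + 1.4²) ≈ 1.4 units.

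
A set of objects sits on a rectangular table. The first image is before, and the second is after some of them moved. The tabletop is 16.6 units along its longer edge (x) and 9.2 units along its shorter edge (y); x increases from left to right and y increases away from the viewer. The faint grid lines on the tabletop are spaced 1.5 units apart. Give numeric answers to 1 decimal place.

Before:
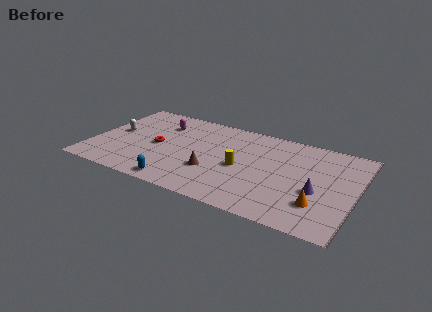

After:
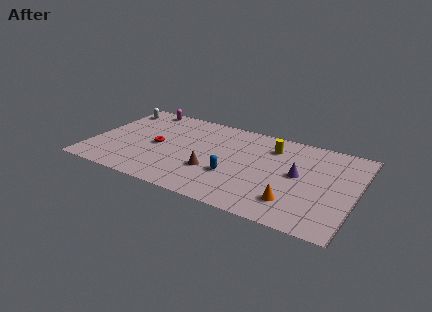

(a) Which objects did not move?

the red torus and the brown cone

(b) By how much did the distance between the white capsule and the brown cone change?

+1.5

The distance was about 6.7 in the first image and 8.2 in the second, so they moved 1.5 units further apart.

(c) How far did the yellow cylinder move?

3.3

From (9.5, 4.2) to (11.1, 7.1), the yellow cylinder covered √(1.6² + 2.9²) ≈ 3.3 units.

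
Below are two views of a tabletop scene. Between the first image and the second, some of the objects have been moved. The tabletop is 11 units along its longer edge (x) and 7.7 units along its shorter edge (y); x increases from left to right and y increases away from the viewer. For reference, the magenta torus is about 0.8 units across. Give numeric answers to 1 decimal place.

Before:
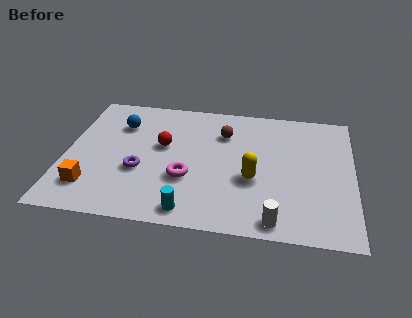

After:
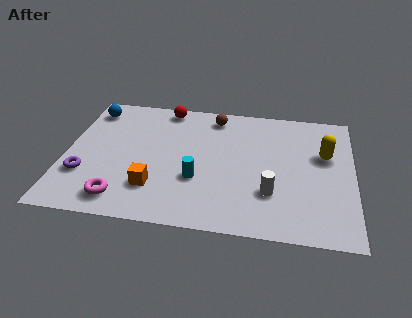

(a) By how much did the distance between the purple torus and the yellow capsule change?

+5.1

The distance was about 4.3 in the first image and 9.4 in the second, so they moved 5.1 units further apart.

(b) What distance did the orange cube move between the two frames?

2.4

From (1.1, 1.7) to (3.5, 2.0), the orange cube covered √(2.4² + 0.3²) ≈ 2.4 units.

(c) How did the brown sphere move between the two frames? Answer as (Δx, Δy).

(-0.4, 1.0)

The brown sphere was at about (6.0, 5.6) and moved to about (5.6, 6.6).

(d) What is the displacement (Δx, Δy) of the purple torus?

(-2.1, -0.5)

The purple torus started near (2.9, 2.9) and ended near (0.8, 2.4).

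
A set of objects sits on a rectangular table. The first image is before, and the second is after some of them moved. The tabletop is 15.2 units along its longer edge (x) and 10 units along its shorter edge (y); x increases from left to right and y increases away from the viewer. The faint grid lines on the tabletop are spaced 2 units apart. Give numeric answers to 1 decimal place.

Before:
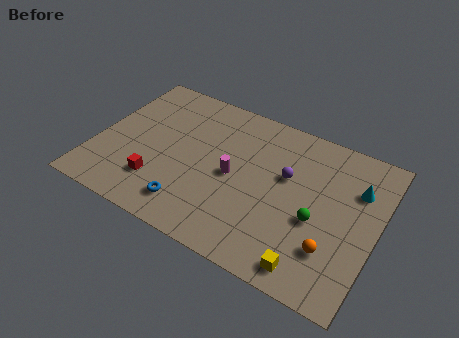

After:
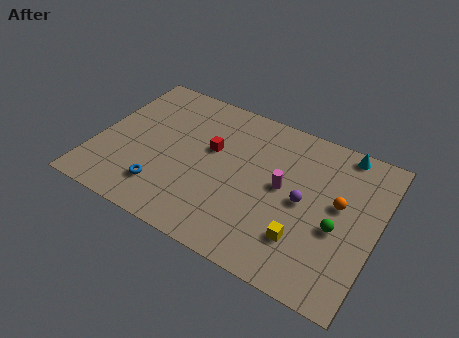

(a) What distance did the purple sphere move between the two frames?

1.6

From (10.2, 6.1) to (11.3, 4.9), the purple sphere covered √(1.1² + 1.2²) ≈ 1.6 units.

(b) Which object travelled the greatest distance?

the red cube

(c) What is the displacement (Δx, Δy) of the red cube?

(2.4, 3.5)

The red cube started near (3.7, 2.5) and ended near (6.1, 6.0).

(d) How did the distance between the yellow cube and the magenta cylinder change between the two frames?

-2.8

The distance was about 5.9 in the first image and 3.1 in the second, so they moved 2.8 units closer together.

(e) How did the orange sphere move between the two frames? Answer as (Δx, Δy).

(0.0, 2.9)

From the two frames, the orange sphere sits at roughly (13.1, 2.7) before and (13.1, 5.6) after.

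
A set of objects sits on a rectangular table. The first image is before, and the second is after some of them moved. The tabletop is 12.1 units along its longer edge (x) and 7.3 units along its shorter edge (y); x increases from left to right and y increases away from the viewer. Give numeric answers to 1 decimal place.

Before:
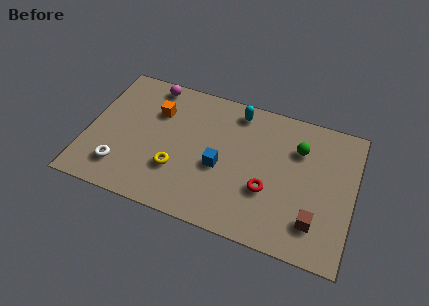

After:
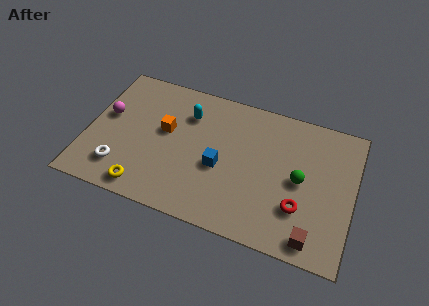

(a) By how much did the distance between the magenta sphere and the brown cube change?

+1.0

The distance was about 9.2 in the first image and 10.2 in the second, so they moved 1.0 units further apart.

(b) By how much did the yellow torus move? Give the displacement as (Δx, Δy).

(-1.3, -1.4)

The yellow torus started near (4.2, 2.3) and ended near (2.9, 0.9).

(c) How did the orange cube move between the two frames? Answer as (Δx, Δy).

(0.5, -0.9)

The orange cube started near (3.0, 5.1) and ended near (3.5, 4.2).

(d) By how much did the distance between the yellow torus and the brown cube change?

+1.3

They were about 6.3 units apart before and 7.6 after — 1.3 units further apart.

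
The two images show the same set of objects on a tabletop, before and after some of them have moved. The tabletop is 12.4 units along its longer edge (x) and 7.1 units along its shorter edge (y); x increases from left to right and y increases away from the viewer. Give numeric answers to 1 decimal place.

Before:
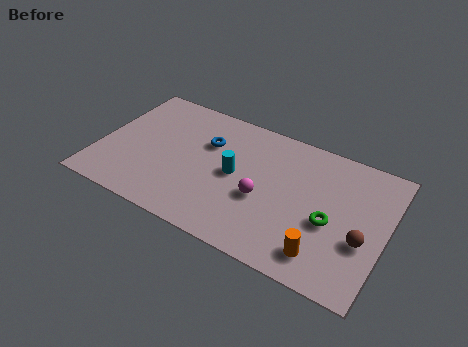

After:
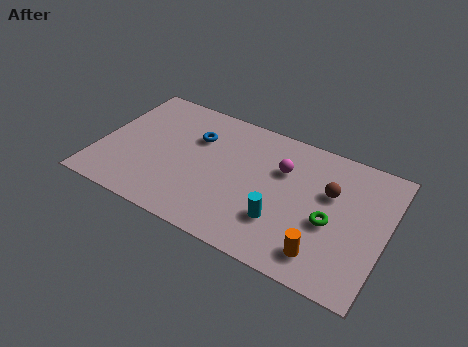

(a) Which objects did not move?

the orange cylinder and the green torus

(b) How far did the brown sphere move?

2.4

The brown sphere moved from about (11.5, 2.7) to (9.9, 4.5), a distance of √(1.6² + 1.8²) ≈ 2.4.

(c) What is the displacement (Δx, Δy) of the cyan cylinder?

(2.2, -1.5)

The cyan cylinder started near (5.9, 3.6) and ended near (8.1, 2.1).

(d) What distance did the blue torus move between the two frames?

0.5

The blue torus moved from about (4.5, 4.8) to (4.0, 4.9), a distance of √(0.5² + 0.1²) ≈ 0.5.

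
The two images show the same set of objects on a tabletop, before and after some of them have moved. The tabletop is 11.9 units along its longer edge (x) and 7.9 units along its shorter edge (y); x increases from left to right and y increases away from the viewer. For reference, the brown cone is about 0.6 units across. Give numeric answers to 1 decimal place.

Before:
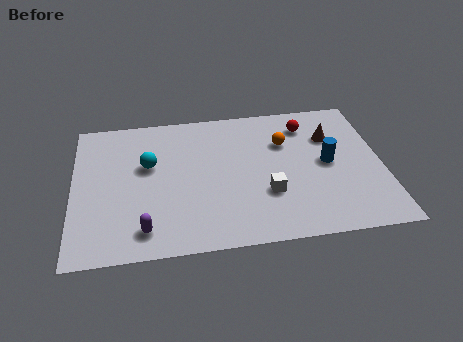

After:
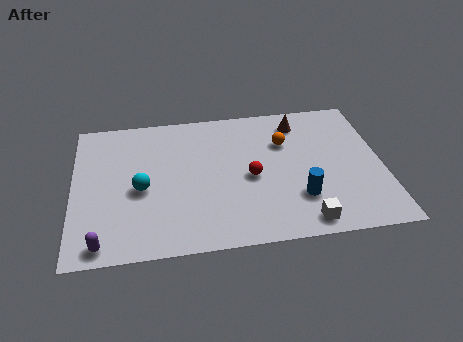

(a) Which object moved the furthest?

the red sphere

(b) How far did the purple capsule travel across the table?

1.7

From (2.7, 1.3) to (1.1, 0.8), the purple capsule covered √(1.6² + 0.5²) ≈ 1.7 units.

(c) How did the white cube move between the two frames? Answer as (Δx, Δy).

(1.3, -1.7)

The white cube started near (7.4, 2.6) and ended near (8.7, 0.9).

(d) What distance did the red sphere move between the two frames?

3.5

The red sphere was near (9.1, 6.3) before and (6.8, 3.6) after, so it travelled √(2.3² + 2.7²) ≈ 3.5 units.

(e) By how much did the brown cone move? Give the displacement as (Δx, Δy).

(-1.2, 1.0)

From the two frames, the brown cone sits at roughly (10.0, 5.5) before and (8.8, 6.5) after.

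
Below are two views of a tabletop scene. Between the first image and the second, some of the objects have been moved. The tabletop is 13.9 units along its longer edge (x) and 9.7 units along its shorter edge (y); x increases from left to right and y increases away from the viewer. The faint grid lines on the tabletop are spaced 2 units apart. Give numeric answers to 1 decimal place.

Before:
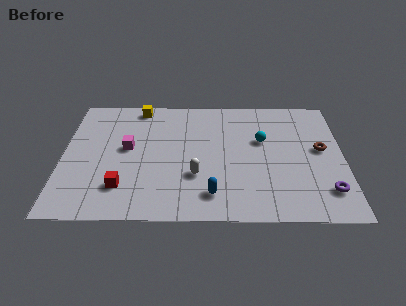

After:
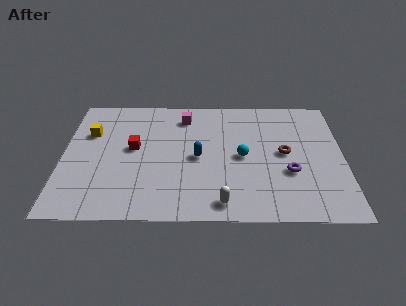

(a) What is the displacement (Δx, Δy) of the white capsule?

(1.3, -2.0)

The white capsule was at about (6.6, 3.2) and moved to about (7.9, 1.2).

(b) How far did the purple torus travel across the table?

2.3

The purple torus was near (13.0, 2.1) before and (11.2, 3.5) after, so it travelled √(1.8² + 1.4²) ≈ 2.3 units.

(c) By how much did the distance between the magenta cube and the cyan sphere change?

-2.4

Before: roughly 6.7 units apart; after: 4.3. That's 2.4 units closer together.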